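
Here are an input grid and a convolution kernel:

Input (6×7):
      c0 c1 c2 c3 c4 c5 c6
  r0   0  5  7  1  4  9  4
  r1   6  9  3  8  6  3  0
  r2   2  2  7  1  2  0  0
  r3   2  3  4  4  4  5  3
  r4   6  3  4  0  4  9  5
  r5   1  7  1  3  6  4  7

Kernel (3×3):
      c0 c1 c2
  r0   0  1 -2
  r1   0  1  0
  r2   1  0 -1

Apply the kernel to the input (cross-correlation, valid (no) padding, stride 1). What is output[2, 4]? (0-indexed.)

4

The receptive field on the input at this output position is [2 0 0 / 4 5 3 / 4 9 5]. Elementwise product with the kernel and sum: 0·1 + 0·-2 + 5·1 + 4·1 + 5·-1.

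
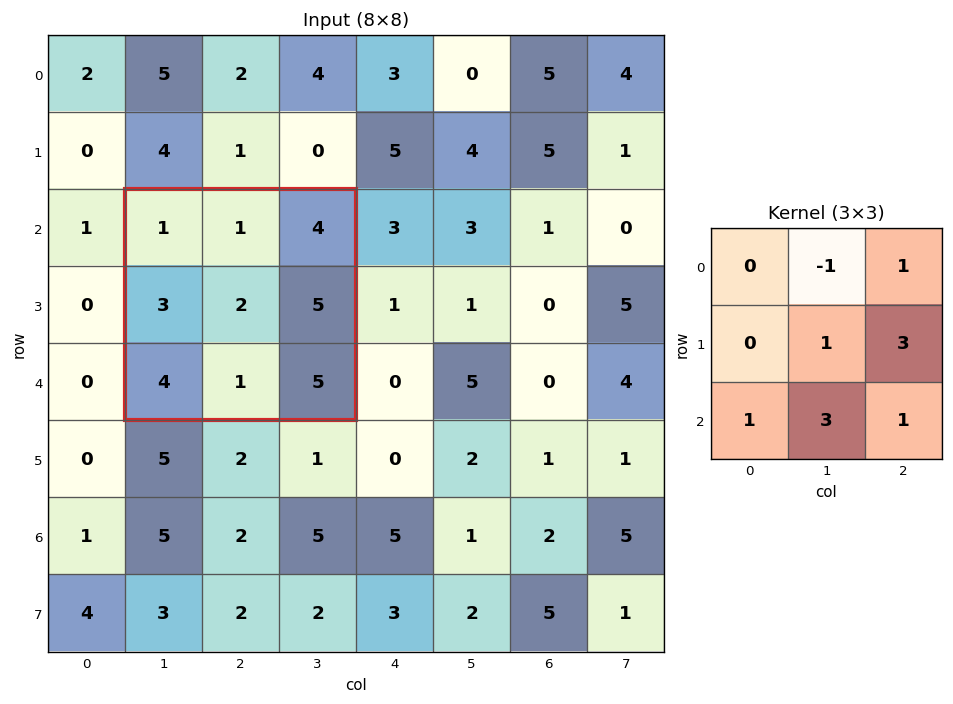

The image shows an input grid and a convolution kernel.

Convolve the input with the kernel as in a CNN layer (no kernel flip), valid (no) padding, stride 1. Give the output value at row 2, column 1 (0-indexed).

32

The receptive field on the input at this output position is [1 1 4 / 3 2 5 / 4 1 5]. Elementwise product with the kernel and sum: 1·-1 + 4·1 + 2·1 + 5·3 + 4·1 + 1·3 + 5·1.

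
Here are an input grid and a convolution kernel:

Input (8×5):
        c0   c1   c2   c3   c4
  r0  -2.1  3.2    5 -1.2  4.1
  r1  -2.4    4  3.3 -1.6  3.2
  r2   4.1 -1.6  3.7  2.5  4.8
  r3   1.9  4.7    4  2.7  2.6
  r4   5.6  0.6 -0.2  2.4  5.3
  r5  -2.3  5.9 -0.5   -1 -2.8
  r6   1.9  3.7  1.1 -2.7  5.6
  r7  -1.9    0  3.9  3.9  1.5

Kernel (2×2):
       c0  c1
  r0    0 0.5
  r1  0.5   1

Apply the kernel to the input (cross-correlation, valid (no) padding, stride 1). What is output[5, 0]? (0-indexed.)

The receptive field on the input at this output position is [-2.3 5.9 / 1.9 3.7]. Elementwise product with the kernel and sum: 5.9·0.5 + 1.9·0.5 + 3.7·1.

7.6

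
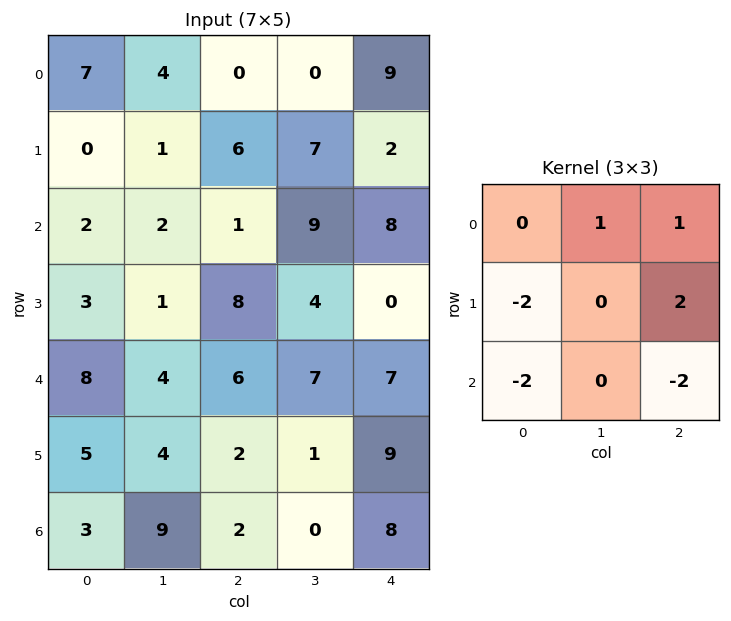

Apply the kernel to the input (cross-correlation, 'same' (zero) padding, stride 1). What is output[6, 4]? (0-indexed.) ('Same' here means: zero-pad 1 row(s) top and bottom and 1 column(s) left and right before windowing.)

9

The receptive field on the zero-padded input at this output position is [1 9 0 / 0 8 0 / 0 0 0]. Elementwise product with the kernel and sum: 9·1 + 0·1 + 0·-2 + 0·2 + 0·-2 + 0·-2.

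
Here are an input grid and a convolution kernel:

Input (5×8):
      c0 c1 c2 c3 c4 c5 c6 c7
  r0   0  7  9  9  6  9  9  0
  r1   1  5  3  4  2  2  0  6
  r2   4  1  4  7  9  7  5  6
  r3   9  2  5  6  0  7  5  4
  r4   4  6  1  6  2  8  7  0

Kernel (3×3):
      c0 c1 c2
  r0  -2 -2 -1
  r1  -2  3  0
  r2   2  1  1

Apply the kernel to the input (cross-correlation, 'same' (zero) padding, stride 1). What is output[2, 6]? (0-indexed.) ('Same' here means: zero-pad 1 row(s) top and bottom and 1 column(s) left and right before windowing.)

The receptive field on the zero-padded input at this output position is [2 0 6 / 7 5 6 / 7 5 4]. Elementwise product with the kernel and sum: 2·-2 + 0·-2 + 6·-1 + 7·-2 + 5·3 + 7·2 + 5·1 + 4·1.

14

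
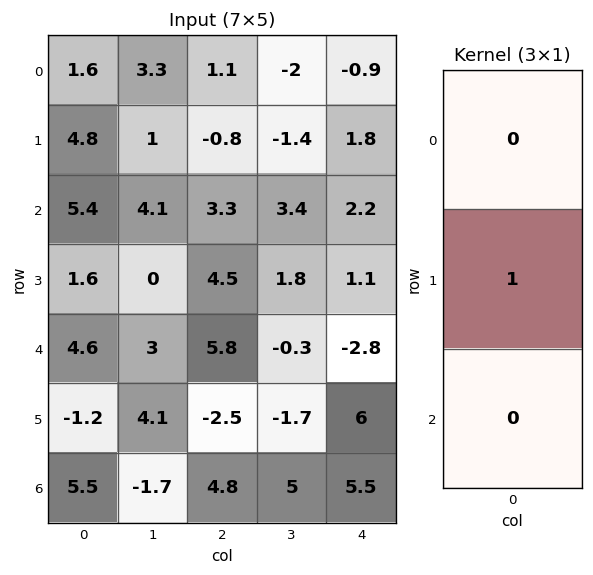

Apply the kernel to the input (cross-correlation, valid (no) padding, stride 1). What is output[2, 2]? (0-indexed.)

4.5

The receptive field on the input at this output position is [3.3 / 4.5 / 5.8]. Elementwise product with the kernel and sum: 4.5·1.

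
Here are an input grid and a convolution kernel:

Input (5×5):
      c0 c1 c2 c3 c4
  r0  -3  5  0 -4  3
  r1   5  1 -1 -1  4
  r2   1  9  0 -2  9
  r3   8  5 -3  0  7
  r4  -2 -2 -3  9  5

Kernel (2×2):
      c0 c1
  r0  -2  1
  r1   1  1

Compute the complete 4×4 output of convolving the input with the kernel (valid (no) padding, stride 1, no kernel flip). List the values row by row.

17 -10 -6 14
1 6 -1 13
20 -16 -5 20
-15 -18 12 21

Output[0,0]: The receptive field on the input at this output position is [-3 5 / 5 1]. Elementwise product with the kernel and sum: -3·-2 + 5·1 + 5·1 + 1·1.
Output[0,1]: The receptive field on the input at this output position is [5 0 / 1 -1]. Elementwise product with the kernel and sum: 5·-2 + 0·1 + 1·1 + -1·1.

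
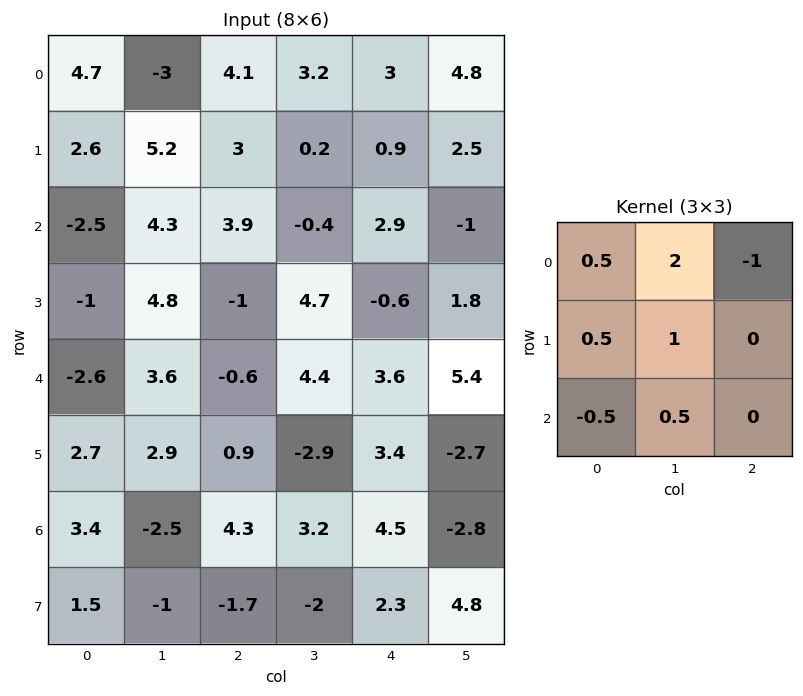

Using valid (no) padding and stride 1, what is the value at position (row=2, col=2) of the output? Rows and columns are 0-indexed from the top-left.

The receptive field on the input at this output position is [3.9 -0.4 2.9 / -1 4.7 -0.6 / -0.6 4.4 3.6]. Elementwise product with the kernel and sum: 3.9·0.5 + -0.4·2 + 2.9·-1 + -1·0.5 + 4.7·1 + -0.6·-0.5 + 4.4·0.5.

4.95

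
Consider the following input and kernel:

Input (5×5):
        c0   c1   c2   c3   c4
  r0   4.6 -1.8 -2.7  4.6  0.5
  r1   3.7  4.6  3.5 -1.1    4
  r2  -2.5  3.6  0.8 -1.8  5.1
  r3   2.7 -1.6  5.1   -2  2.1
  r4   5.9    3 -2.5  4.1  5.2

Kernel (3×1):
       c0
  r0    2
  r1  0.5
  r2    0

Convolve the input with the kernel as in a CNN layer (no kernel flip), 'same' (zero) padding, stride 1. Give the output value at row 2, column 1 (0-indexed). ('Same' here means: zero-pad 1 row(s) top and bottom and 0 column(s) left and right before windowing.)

11

The receptive field on the zero-padded input at this output position is [4.6 / 3.6 / -1.6]. Elementwise product with the kernel and sum: 4.6·2 + 3.6·0.5.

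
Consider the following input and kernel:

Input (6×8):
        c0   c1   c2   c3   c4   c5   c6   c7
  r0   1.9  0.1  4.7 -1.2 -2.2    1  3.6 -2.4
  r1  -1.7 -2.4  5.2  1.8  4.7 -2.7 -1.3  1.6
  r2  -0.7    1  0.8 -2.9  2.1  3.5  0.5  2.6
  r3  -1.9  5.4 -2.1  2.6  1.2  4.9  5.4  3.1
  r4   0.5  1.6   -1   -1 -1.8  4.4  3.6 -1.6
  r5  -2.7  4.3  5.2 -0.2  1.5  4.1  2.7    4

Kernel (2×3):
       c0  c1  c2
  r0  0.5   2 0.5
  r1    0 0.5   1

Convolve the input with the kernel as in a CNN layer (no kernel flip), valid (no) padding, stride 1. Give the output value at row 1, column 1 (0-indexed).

7.6

The receptive field on the input at this output position is [-2.4 5.2 1.8 / 1 0.8 -2.9]. Elementwise product with the kernel and sum: -2.4·0.5 + 5.2·2 + 1.8·0.5 + 0.8·0.5 + -2.9·1.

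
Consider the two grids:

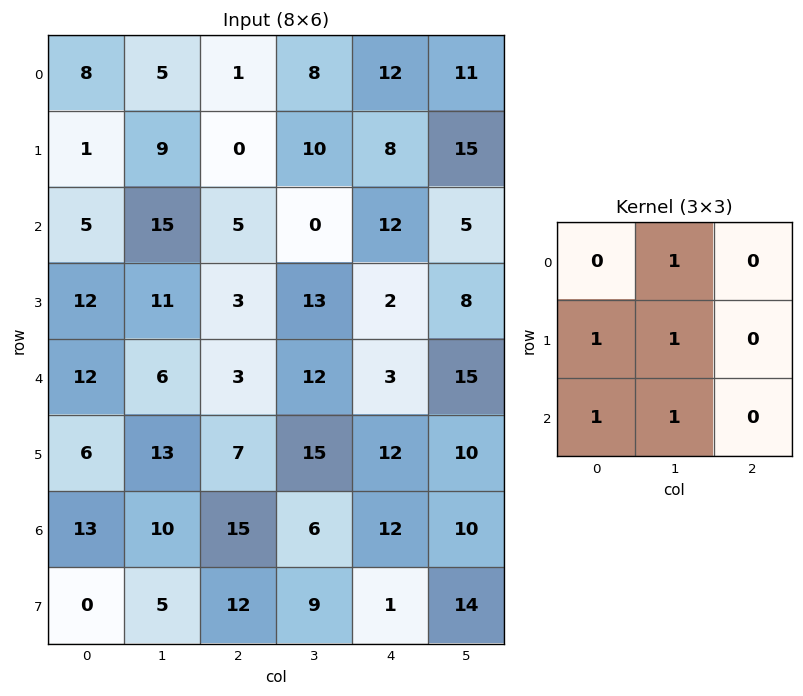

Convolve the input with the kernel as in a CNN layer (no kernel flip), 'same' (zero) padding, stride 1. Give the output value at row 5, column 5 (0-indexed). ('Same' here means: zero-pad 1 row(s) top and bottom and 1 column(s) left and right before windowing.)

59

The receptive field on the zero-padded input at this output position is [3 15 0 / 12 10 0 / 12 10 0]. Elementwise product with the kernel and sum: 15·1 + 12·1 + 10·1 + 12·1 + 10·1.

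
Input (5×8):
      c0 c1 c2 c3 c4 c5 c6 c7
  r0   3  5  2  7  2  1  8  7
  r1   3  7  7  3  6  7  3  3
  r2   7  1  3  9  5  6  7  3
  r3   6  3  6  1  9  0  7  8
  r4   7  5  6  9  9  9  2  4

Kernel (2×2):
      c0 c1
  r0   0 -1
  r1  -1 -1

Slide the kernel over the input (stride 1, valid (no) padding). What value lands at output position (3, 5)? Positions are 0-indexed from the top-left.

The receptive field on the input at this output position is [0 7 / 9 2]. Elementwise product with the kernel and sum: 7·-1 + 9·-1 + 2·-1.

-18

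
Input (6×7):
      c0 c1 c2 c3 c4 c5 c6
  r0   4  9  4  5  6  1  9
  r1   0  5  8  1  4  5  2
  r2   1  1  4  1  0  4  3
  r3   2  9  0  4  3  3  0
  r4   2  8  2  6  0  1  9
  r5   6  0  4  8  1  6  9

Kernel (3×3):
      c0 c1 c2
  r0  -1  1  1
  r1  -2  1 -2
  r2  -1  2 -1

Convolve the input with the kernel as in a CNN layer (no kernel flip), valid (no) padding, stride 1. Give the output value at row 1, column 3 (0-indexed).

The receptive field on the input at this output position is [1 4 5 / 1 0 4 / 4 3 3]. Elementwise product with the kernel and sum: 1·-1 + 4·1 + 5·1 + 1·-2 + 0·1 + 4·-2 + 4·-1 + 3·2 + 3·-1.

-3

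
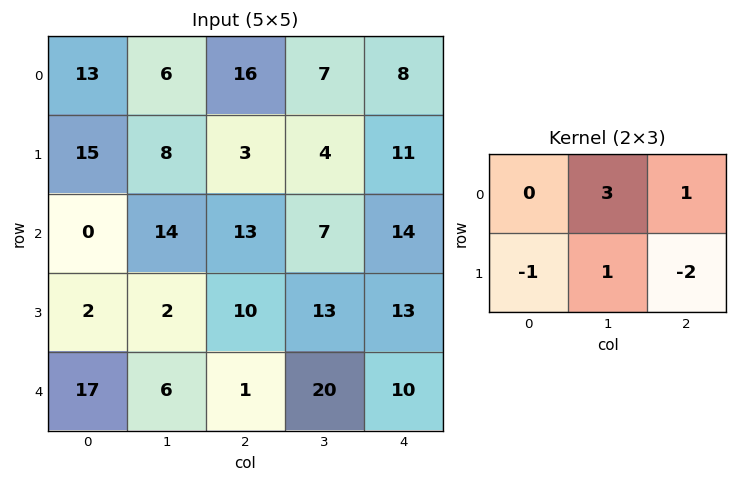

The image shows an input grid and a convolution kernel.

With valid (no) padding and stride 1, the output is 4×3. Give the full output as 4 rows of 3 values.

21 42 8
15 -2 -11
35 28 12
3 -2 51

Output[0,0]: The receptive field on the input at this output position is [13 6 16 / 15 8 3]. Elementwise product with the kernel and sum: 6·3 + 16·1 + 15·-1 + 8·1 + 3·-2.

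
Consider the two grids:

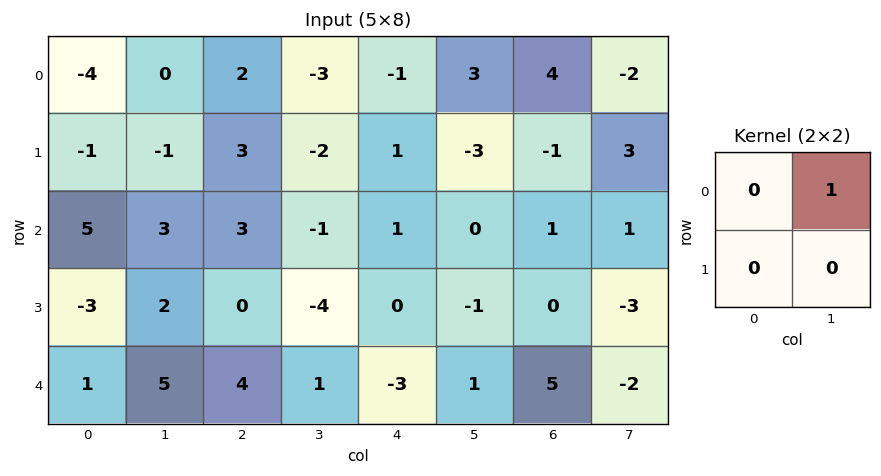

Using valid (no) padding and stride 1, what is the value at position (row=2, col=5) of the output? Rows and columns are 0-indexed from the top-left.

1

The receptive field on the input at this output position is [0 1 / -1 0]. Elementwise product with the kernel and sum: 1·1.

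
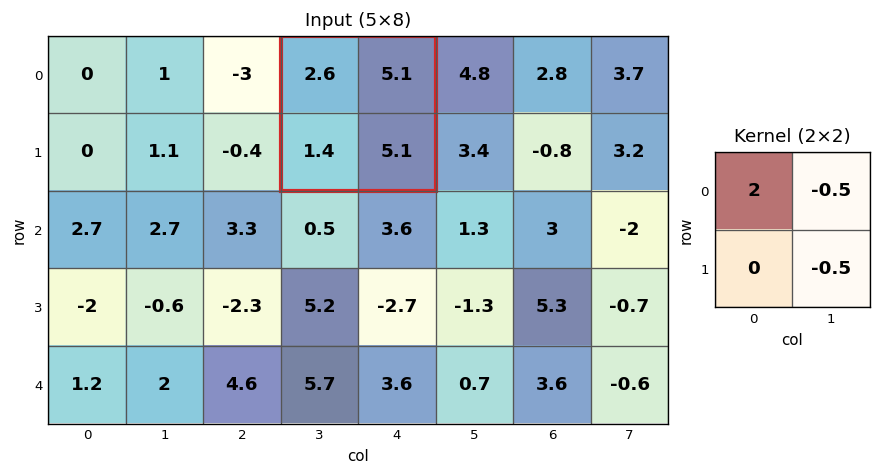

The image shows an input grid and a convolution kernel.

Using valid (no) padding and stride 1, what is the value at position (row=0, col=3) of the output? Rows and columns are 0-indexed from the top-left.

The receptive field on the input at this output position is [2.6 5.1 / 1.4 5.1]. Elementwise product with the kernel and sum: 2.6·2 + 5.1·-0.5 + 5.1·-0.5.

0.1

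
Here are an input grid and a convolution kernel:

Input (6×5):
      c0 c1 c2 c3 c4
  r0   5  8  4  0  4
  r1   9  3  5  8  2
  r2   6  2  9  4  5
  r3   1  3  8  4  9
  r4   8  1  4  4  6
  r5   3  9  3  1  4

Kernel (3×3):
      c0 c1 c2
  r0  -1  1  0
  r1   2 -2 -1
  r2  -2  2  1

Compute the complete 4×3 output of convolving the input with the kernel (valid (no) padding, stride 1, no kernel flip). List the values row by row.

Output[0,0]: The receptive field on the input at this output position is [5 8 4 / 9 3 5 / 6 2 9]. Elementwise product with the kernel and sum: 5·-1 + 8·1 + 9·2 + 3·-2 + 5·-1 + 6·-2 + 2·2 + 9·1.
Output[0,1]: The receptive field on the input at this output position is [8 4 0 / 3 5 8 / 2 9 4]. Elementwise product with the kernel and sum: 8·-1 + 4·1 + 3·2 + 5·-2 + 8·-1 + 2·-2 + 9·2 + 4·1.

11 2 -17
5 -2 9
-26 3 0
27 -16 -10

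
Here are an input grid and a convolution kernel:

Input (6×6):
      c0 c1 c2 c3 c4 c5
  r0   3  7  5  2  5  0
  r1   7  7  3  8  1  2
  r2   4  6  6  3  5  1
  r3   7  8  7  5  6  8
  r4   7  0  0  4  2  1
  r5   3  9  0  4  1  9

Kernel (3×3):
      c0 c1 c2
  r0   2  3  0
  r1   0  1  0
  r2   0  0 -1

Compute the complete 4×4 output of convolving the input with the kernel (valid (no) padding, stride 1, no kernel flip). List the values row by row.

Output[0,0]: The receptive field on the input at this output position is [3 7 5 / 7 7 3 / 4 6 6]. Elementwise product with the kernel and sum: 3·2 + 7·3 + 7·1 + 6·-1.
Output[0,1]: The receptive field on the input at this output position is [7 5 2 / 7 3 8 / 6 6 3]. Elementwise product with the kernel and sum: 7·2 + 5·3 + 3·1 + 3·-1.

28 29 19 19
34 24 27 16
34 33 24 26
38 33 32 21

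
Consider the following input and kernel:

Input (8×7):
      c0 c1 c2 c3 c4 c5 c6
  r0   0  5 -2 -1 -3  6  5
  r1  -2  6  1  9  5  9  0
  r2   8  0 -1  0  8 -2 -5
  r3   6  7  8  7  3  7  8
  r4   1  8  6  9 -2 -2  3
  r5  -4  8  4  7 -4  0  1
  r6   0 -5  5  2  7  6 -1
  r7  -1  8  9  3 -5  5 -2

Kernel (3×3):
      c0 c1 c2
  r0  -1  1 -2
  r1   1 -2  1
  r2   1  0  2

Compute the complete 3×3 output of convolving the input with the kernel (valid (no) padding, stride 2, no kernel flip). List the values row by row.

2 10 -16
7 -16 1
-11 12 -4

Output[0,0]: The receptive field on the input at this output position is [0 5 -2 / -2 6 1 / 8 0 -1]. Elementwise product with the kernel and sum: 0·-1 + 5·1 + -2·-2 + -2·1 + 6·-2 + 1·1 + 8·1 + -1·2.
Output[0,1]: The receptive field on the input at this output position is [-2 -1 -3 / 1 9 5 / -1 0 8]. Elementwise product with the kernel and sum: -2·-1 + -1·1 + -3·-2 + 1·1 + 9·-2 + 5·1 + -1·1 + 8·2.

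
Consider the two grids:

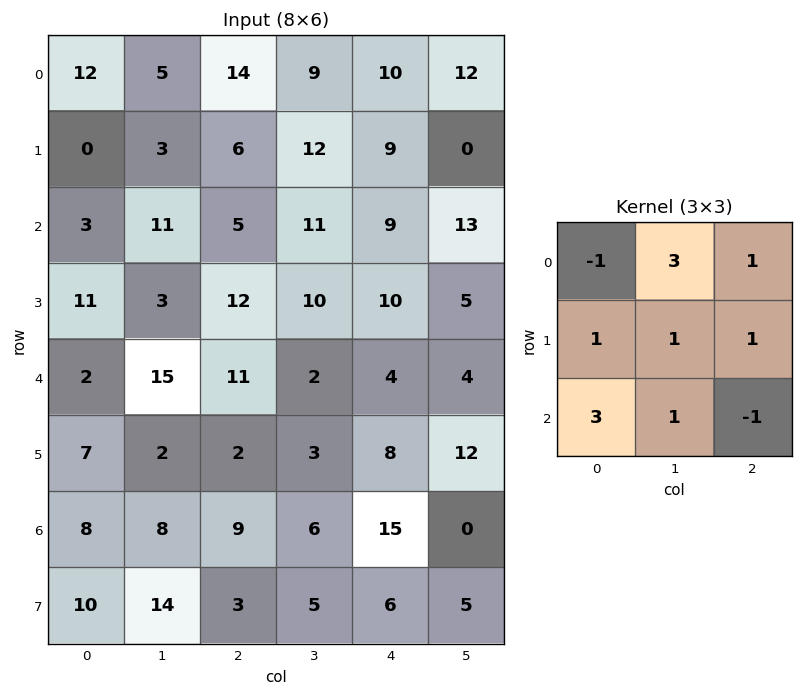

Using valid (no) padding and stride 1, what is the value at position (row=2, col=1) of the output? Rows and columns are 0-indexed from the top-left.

The receptive field on the input at this output position is [11 5 11 / 3 12 10 / 15 11 2]. Elementwise product with the kernel and sum: 11·-1 + 5·3 + 11·1 + 3·1 + 12·1 + 10·1 + 15·3 + 11·1 + 2·-1.

94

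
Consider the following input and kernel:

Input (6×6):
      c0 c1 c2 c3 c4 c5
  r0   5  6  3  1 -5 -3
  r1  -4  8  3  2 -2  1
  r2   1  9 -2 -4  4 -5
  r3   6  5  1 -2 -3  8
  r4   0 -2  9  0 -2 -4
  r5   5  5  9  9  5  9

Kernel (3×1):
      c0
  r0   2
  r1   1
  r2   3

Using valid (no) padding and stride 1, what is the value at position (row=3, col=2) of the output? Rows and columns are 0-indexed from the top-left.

38

The receptive field on the input at this output position is [1 / 9 / 9]. Elementwise product with the kernel and sum: 1·2 + 9·1 + 9·3.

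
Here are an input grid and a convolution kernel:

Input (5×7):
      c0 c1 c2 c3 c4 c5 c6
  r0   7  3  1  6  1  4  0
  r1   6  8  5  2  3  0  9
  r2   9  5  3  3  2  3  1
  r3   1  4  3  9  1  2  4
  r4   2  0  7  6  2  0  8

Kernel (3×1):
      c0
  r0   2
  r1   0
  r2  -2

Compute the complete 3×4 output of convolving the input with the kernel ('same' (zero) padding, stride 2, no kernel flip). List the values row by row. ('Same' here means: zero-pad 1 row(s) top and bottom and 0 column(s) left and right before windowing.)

-12 -10 -6 -18
10 4 4 10
2 6 2 8

Output[0,0]: The receptive field on the zero-padded input at this output position is [0 / 7 / 6]. Elementwise product with the kernel and sum: 0·2 + 6·-2.
Output[0,1]: The receptive field on the zero-padded input at this output position is [0 / 1 / 5]. Elementwise product with the kernel and sum: 0·2 + 5·-2.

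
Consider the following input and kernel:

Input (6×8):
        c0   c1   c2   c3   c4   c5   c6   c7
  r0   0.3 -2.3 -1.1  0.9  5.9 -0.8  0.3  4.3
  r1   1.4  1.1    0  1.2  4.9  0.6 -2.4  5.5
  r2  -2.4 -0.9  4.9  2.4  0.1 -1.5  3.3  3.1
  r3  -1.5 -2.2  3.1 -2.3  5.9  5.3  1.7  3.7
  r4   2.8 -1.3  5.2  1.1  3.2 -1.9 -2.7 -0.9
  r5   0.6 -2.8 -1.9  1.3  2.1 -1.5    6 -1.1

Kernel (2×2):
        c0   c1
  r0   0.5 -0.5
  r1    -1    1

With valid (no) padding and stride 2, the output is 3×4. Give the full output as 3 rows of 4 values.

Output[0,0]: The receptive field on the input at this output position is [0.3 -2.3 / 1.4 1.1]. Elementwise product with the kernel and sum: 0.3·0.5 + -2.3·-0.5 + 1.4·-1 + 1.1·1.
Output[0,1]: The receptive field on the input at this output position is [-1.1 0.9 / 0 1.2]. Elementwise product with the kernel and sum: -1.1·0.5 + 0.9·-0.5 + 0·-1 + 1.2·1.

1 0.2 -0.95 5.9
-1.45 -4.15 0.2 2.1
-1.35 5.25 -1.05 -8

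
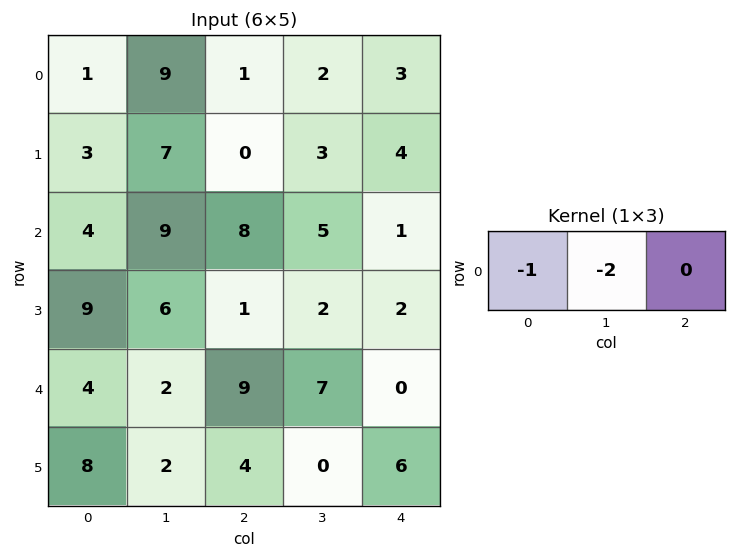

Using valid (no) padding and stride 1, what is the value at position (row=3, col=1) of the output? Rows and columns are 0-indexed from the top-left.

The receptive field on the input at this output position is [6 1 2]. Elementwise product with the kernel and sum: 6·-1 + 1·-2.

-8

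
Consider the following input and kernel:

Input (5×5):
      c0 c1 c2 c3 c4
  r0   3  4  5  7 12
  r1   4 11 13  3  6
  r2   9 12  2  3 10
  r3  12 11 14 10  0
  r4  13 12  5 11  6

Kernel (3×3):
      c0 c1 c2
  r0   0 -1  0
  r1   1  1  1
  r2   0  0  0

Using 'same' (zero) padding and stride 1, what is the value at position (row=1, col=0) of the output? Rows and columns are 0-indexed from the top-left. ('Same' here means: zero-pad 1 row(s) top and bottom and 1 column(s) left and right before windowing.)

The receptive field on the zero-padded input at this output position is [0 3 4 / 0 4 11 / 0 9 12]. Elementwise product with the kernel and sum: 3·-1 + 0·1 + 4·1 + 11·1.

12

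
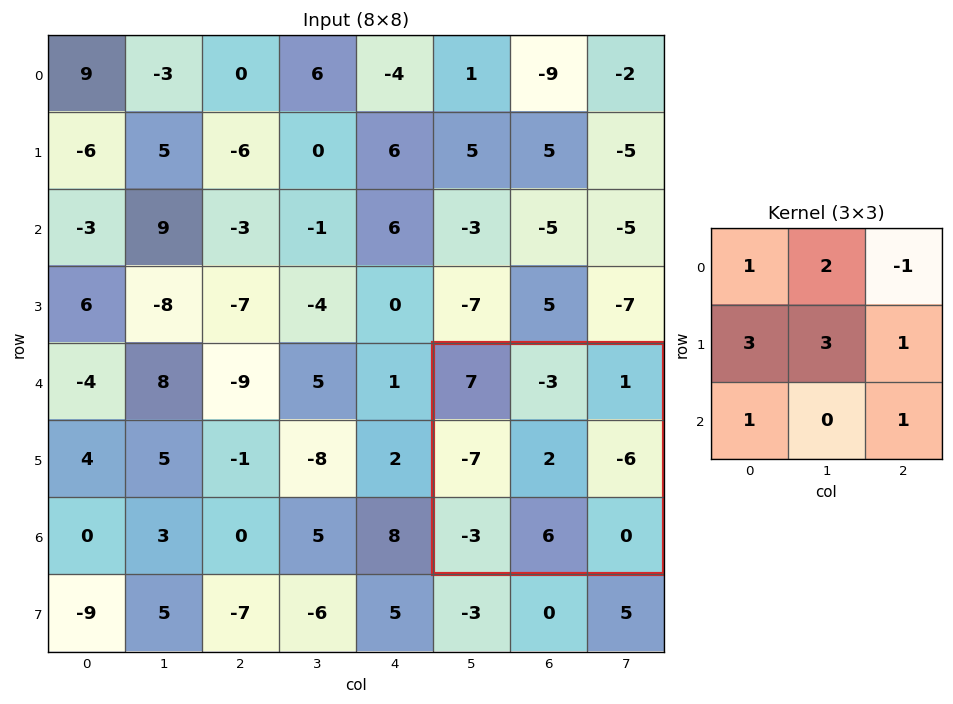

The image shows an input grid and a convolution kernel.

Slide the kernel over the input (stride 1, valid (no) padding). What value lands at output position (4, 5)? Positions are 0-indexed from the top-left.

The receptive field on the input at this output position is [7 -3 1 / -7 2 -6 / -3 6 0]. Elementwise product with the kernel and sum: 7·1 + -3·2 + 1·-1 + -7·3 + 2·3 + -6·1 + -3·1 + 0·1.

-24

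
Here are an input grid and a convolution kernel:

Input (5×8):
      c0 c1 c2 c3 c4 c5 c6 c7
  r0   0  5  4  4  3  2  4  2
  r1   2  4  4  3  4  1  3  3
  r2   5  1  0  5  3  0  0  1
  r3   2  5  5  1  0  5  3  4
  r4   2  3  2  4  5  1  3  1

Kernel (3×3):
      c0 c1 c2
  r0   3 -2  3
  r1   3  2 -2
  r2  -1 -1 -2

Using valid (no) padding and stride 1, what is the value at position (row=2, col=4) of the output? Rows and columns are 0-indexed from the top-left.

The receptive field on the input at this output position is [3 0 0 / 0 5 3 / 5 1 3]. Elementwise product with the kernel and sum: 3·3 + 0·-2 + 0·3 + 0·3 + 5·2 + 3·-2 + 5·-1 + 1·-1 + 3·-2.

1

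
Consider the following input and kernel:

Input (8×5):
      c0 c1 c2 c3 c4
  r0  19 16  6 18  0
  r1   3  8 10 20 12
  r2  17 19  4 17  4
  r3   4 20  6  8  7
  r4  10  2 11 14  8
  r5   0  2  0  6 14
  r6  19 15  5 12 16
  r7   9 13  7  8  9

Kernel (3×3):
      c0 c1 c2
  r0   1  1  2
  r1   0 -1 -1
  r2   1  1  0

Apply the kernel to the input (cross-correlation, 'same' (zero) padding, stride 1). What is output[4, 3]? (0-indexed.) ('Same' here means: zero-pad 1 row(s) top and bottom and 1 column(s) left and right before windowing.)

The receptive field on the zero-padded input at this output position is [6 8 7 / 11 14 8 / 0 6 14]. Elementwise product with the kernel and sum: 6·1 + 8·1 + 7·2 + 14·-1 + 8·-1 + 0·1 + 6·1.

12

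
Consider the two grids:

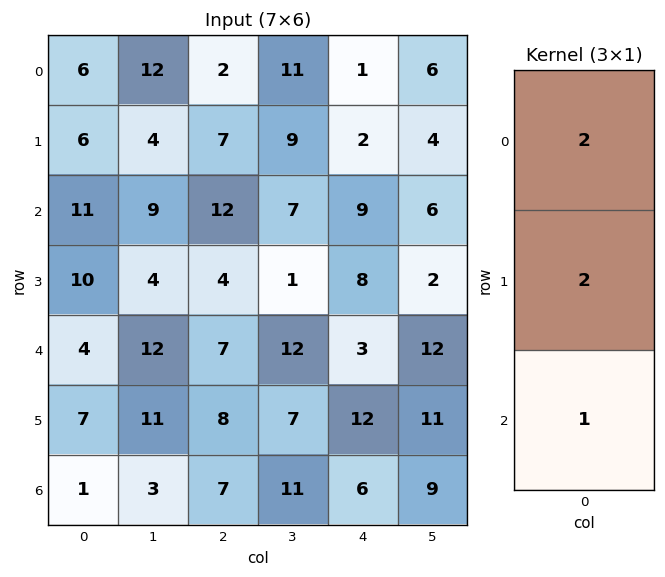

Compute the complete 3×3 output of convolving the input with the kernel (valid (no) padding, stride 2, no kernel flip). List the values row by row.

35 30 15
46 39 37
23 37 36

Output[0,0]: The receptive field on the input at this output position is [6 / 6 / 11]. Elementwise product with the kernel and sum: 6·2 + 6·2 + 11·1.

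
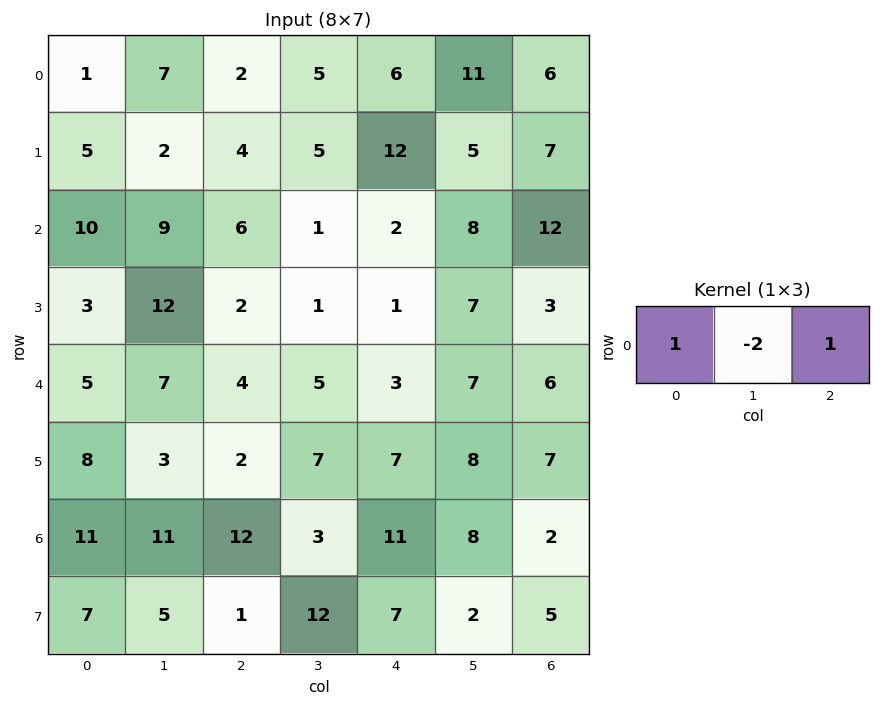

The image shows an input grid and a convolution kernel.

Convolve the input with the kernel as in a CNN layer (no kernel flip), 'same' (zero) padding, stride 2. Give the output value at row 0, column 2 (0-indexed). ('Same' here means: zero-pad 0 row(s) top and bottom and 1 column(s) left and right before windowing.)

The receptive field on the zero-padded input at this output position is [5 6 11]. Elementwise product with the kernel and sum: 5·1 + 6·-2 + 11·1.

4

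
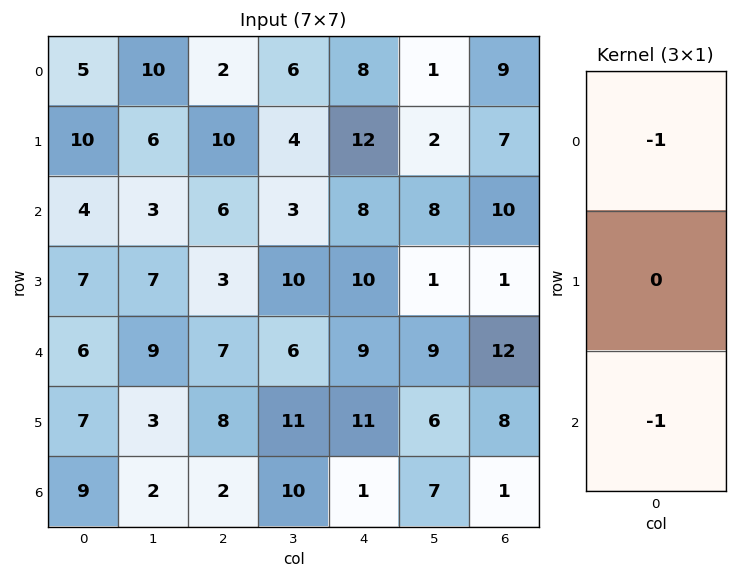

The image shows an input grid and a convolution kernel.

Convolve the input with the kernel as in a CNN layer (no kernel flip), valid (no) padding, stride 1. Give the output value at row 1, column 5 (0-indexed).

The receptive field on the input at this output position is [2 / 8 / 1]. Elementwise product with the kernel and sum: 2·-1 + 1·-1.

-3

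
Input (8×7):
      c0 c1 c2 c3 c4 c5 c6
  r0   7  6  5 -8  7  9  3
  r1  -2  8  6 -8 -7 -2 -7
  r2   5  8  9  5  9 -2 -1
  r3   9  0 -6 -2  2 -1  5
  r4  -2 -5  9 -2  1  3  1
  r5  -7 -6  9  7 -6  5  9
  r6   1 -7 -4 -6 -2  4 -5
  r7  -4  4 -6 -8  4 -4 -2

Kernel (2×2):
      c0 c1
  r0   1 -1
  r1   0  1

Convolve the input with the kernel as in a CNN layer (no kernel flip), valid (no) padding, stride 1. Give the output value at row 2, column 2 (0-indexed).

The receptive field on the input at this output position is [9 5 / -6 -2]. Elementwise product with the kernel and sum: 9·1 + 5·-1 + -2·1.

2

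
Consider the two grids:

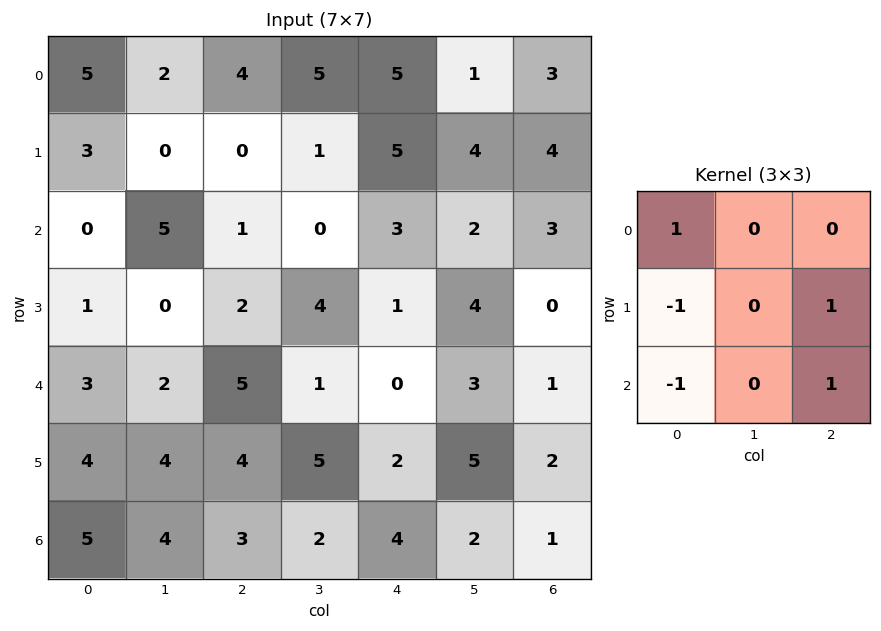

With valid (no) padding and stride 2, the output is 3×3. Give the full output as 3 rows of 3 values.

Output[0,0]: The receptive field on the input at this output position is [5 2 4 / 3 0 0 / 0 5 1]. Elementwise product with the kernel and sum: 5·1 + 3·-1 + 0·1 + 0·-1 + 1·1.
Output[0,1]: The receptive field on the input at this output position is [4 5 5 / 0 1 5 / 1 0 3]. Elementwise product with the kernel and sum: 4·1 + 0·-1 + 5·1 + 1·-1 + 3·1.

3 11 4
3 -5 3
1 4 -3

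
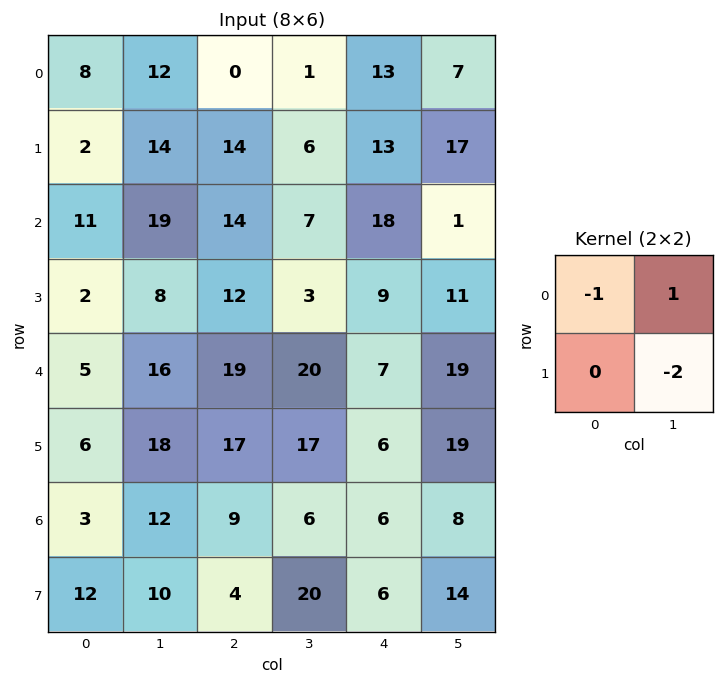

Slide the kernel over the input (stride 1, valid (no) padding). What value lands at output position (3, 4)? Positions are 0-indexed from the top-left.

The receptive field on the input at this output position is [9 11 / 7 19]. Elementwise product with the kernel and sum: 9·-1 + 11·1 + 19·-2.

-36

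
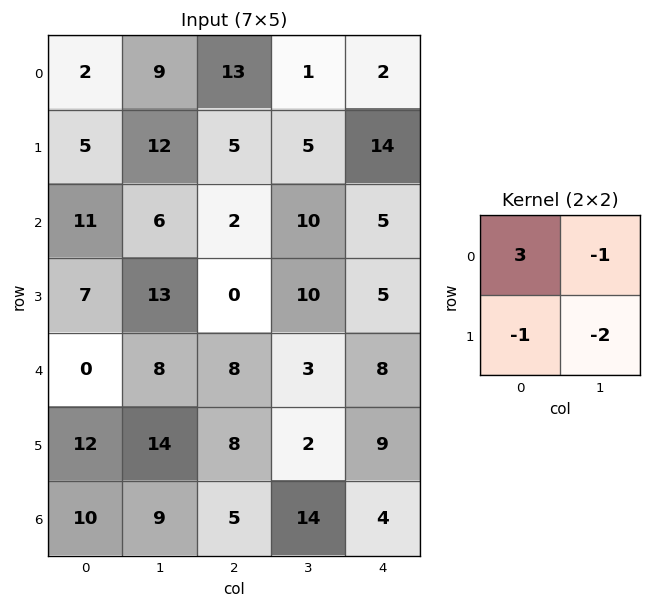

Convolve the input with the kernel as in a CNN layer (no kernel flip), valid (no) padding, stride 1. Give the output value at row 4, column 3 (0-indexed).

-19

The receptive field on the input at this output position is [3 8 / 2 9]. Elementwise product with the kernel and sum: 3·3 + 8·-1 + 2·-1 + 9·-2.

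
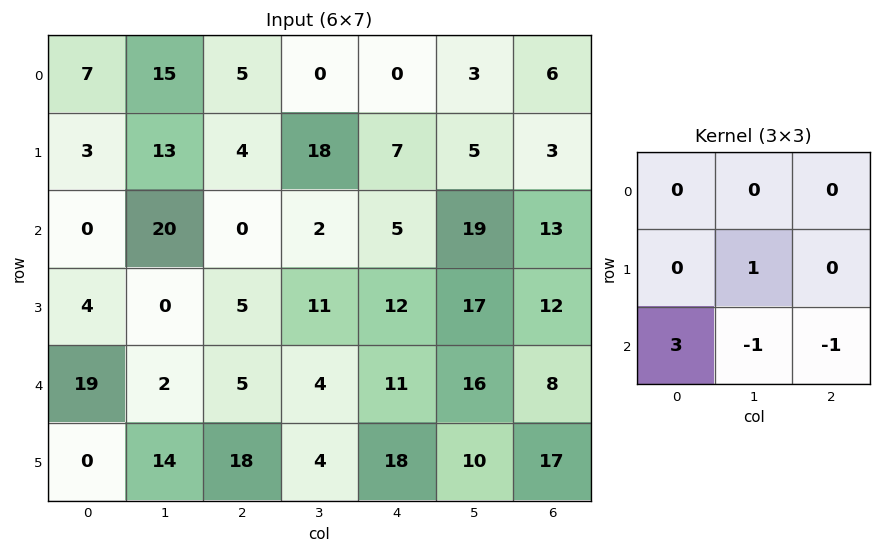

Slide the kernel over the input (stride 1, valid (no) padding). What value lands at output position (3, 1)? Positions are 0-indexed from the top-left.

The receptive field on the input at this output position is [0 5 11 / 2 5 4 / 14 18 4]. Elementwise product with the kernel and sum: 5·1 + 14·3 + 18·-1 + 4·-1.

25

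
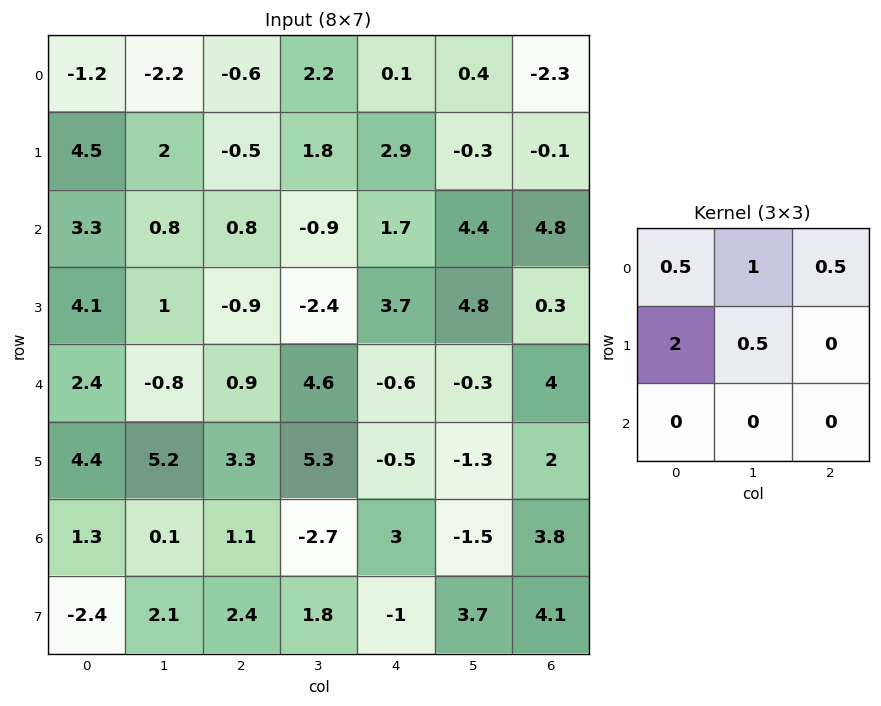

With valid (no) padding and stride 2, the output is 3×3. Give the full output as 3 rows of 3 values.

6.9 1.85 4.95
11.55 -2.65 17.45
12.25 14 -0.25

Output[0,0]: The receptive field on the input at this output position is [-1.2 -2.2 -0.6 / 4.5 2 -0.5 / 3.3 0.8 0.8]. Elementwise product with the kernel and sum: -1.2·0.5 + -2.2·1 + -0.6·0.5 + 4.5·2 + 2·0.5.
Output[0,1]: The receptive field on the input at this output position is [-0.6 2.2 0.1 / -0.5 1.8 2.9 / 0.8 -0.9 1.7]. Elementwise product with the kernel and sum: -0.6·0.5 + 2.2·1 + 0.1·0.5 + -0.5·2 + 1.8·0.5.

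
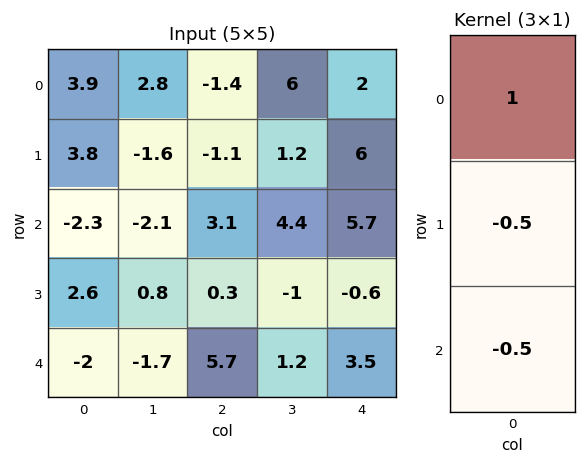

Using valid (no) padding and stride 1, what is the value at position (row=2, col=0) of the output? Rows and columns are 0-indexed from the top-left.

-2.6

The receptive field on the input at this output position is [-2.3 / 2.6 / -2]. Elementwise product with the kernel and sum: -2.3·1 + 2.6·-0.5 + -2·-0.5.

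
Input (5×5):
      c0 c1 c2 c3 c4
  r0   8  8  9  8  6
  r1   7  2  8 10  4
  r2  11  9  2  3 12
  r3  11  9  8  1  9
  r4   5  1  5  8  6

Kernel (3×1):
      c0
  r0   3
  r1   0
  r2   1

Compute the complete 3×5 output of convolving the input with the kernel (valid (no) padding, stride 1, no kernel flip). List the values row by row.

35 33 29 27 30
32 15 32 31 21
38 28 11 17 42

Output[0,0]: The receptive field on the input at this output position is [8 / 7 / 11]. Elementwise product with the kernel and sum: 8·3 + 11·1.
Output[0,1]: The receptive field on the input at this output position is [8 / 2 / 9]. Elementwise product with the kernel and sum: 8·3 + 9·1.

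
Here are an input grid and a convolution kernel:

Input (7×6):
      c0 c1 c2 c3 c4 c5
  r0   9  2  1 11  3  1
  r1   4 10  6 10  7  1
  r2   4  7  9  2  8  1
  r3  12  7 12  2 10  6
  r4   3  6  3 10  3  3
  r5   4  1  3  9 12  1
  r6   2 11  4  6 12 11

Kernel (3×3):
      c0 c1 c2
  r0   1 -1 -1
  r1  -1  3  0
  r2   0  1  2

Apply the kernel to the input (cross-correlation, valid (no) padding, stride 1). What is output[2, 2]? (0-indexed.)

9

The receptive field on the input at this output position is [9 2 8 / 12 2 10 / 3 10 3]. Elementwise product with the kernel and sum: 9·1 + 2·-1 + 8·-1 + 12·-1 + 2·3 + 10·1 + 3·2.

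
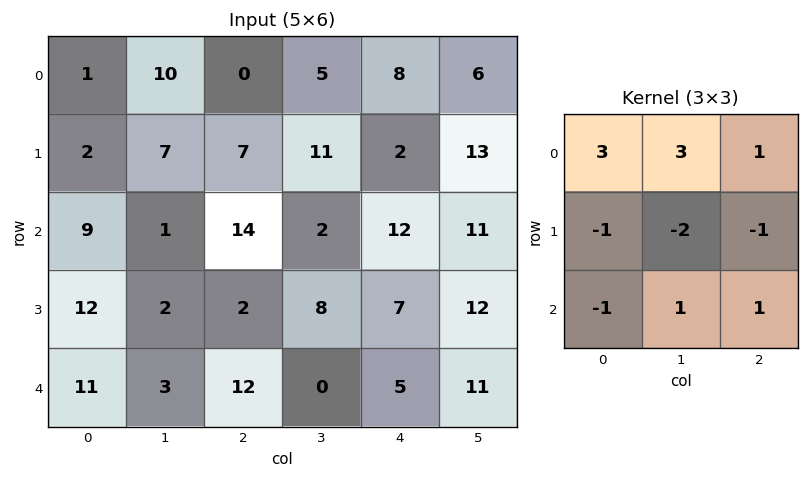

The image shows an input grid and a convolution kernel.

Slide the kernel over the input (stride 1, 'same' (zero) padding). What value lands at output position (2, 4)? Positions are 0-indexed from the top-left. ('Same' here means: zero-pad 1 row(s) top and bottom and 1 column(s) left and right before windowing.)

26

The receptive field on the zero-padded input at this output position is [11 2 13 / 2 12 11 / 8 7 12]. Elementwise product with the kernel and sum: 11·3 + 2·3 + 13·1 + 2·-1 + 12·-2 + 11·-1 + 8·-1 + 7·1 + 12·1.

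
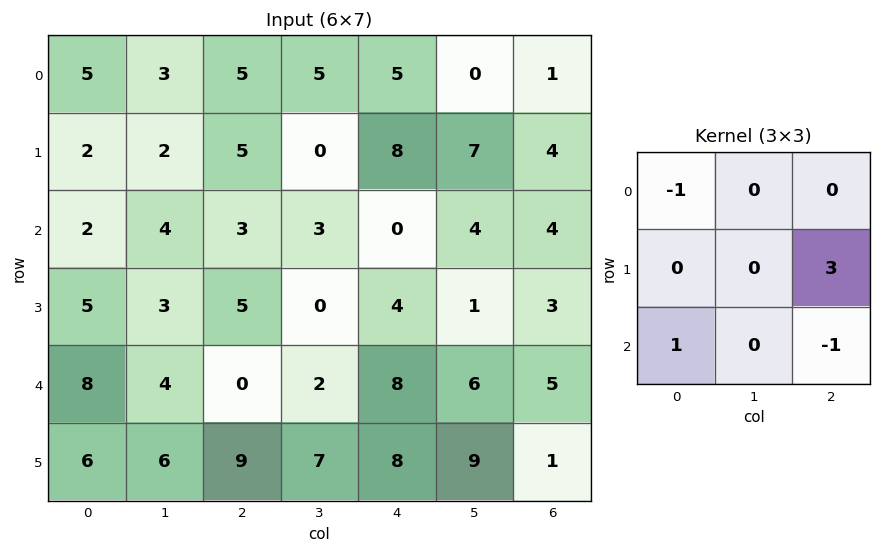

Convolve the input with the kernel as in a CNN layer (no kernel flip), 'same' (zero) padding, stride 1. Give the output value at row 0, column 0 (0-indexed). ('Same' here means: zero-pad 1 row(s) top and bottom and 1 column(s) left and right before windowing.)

The receptive field on the zero-padded input at this output position is [0 0 0 / 0 5 3 / 0 2 2]. Elementwise product with the kernel and sum: 0·-1 + 3·3 + 0·1 + 2·-1.

7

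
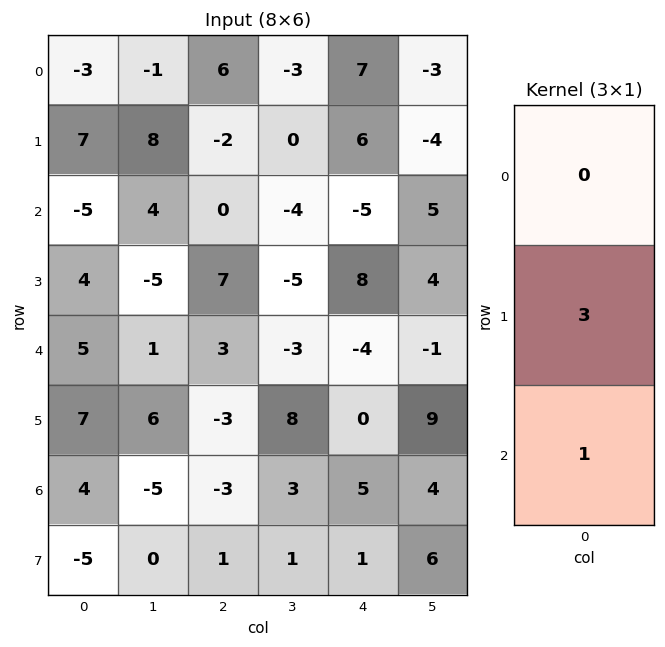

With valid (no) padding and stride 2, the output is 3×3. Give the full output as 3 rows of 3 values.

Output[0,0]: The receptive field on the input at this output position is [-3 / 7 / -5]. Elementwise product with the kernel and sum: 7·3 + -5·1.

16 -6 13
17 24 20
25 -12 5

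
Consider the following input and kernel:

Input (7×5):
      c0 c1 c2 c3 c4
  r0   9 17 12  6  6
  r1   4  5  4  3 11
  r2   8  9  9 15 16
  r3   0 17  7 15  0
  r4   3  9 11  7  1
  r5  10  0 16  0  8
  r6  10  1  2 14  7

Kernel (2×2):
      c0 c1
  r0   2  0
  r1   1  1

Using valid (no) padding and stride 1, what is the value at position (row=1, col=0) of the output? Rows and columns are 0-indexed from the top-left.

The receptive field on the input at this output position is [4 5 / 8 9]. Elementwise product with the kernel and sum: 4·2 + 8·1 + 9·1.

25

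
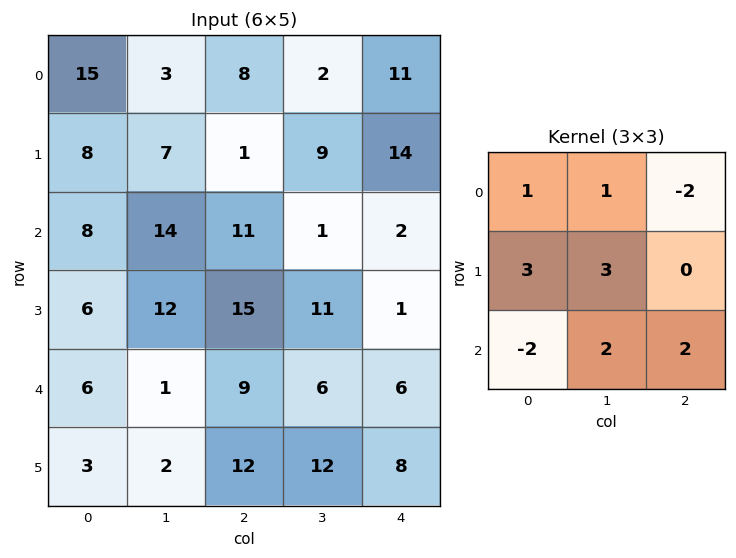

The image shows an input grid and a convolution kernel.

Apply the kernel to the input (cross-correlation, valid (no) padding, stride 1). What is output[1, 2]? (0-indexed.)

12

The receptive field on the input at this output position is [1 9 14 / 11 1 2 / 15 11 1]. Elementwise product with the kernel and sum: 1·1 + 9·1 + 14·-2 + 11·3 + 1·3 + 15·-2 + 11·2 + 1·2.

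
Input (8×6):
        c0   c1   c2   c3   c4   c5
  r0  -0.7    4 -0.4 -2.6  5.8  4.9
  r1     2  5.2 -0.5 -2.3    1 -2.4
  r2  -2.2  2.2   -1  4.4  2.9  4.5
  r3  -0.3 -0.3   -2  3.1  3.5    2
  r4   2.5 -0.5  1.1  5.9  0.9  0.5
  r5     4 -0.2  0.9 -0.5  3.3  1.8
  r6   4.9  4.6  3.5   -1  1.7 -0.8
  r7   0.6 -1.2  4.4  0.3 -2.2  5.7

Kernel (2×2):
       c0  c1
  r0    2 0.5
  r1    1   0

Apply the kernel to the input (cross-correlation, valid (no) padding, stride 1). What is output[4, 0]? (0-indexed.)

8.75

The receptive field on the input at this output position is [2.5 -0.5 / 4 -0.2]. Elementwise product with the kernel and sum: 2.5·2 + -0.5·0.5 + 4·1.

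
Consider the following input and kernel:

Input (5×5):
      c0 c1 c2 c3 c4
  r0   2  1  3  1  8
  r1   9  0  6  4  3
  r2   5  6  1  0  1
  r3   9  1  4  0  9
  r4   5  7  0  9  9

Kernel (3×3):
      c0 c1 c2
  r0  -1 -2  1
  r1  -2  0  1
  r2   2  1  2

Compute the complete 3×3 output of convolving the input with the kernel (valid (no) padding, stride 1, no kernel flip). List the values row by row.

Output[0,0]: The receptive field on the input at this output position is [2 1 3 / 9 0 6 / 5 6 1]. Elementwise product with the kernel and sum: 2·-1 + 1·-2 + 3·1 + 9·-2 + 6·1 + 5·2 + 6·1 + 1·2.

5 11 -2
15 -14 14
-13 22 28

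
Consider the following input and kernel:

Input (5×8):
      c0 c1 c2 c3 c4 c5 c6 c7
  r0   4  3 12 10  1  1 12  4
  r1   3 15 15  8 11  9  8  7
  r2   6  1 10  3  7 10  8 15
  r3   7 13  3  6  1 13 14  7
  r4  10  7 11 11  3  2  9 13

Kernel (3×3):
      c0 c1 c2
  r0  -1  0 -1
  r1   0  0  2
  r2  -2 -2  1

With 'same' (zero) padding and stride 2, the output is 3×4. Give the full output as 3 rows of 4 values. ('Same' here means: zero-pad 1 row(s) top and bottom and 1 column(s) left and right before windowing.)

15 -32 -27 -19
-14 -43 2 -33
1 3 -15 6

Output[0,0]: The receptive field on the zero-padded input at this output position is [0 0 0 / 0 4 3 / 0 3 15]. Elementwise product with the kernel and sum: 0·-1 + 0·-1 + 3·2 + 0·-2 + 3·-2 + 15·1.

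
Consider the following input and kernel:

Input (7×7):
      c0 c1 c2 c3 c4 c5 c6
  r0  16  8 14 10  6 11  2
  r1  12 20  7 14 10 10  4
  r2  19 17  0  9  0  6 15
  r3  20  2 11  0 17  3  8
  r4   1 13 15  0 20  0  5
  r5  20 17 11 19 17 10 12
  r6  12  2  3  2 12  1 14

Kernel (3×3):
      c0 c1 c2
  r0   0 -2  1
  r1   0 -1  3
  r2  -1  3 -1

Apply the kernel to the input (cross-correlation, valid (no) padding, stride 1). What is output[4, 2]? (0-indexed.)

The receptive field on the input at this output position is [15 0 20 / 11 19 17 / 3 2 12]. Elementwise product with the kernel and sum: 0·-2 + 20·1 + 19·-1 + 17·3 + 3·-1 + 2·3 + 12·-1.

43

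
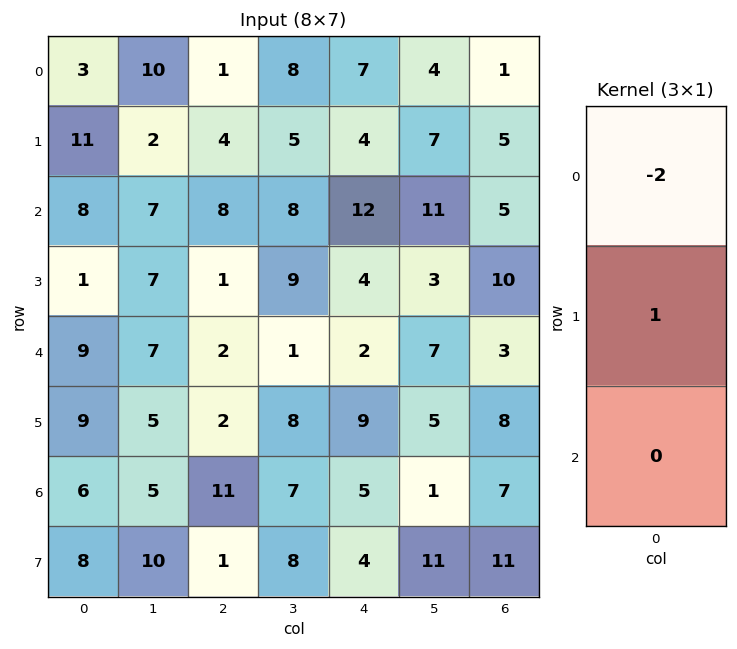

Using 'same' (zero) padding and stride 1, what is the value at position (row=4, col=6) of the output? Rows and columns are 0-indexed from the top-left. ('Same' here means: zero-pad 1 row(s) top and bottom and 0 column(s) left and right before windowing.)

-17

The receptive field on the zero-padded input at this output position is [10 / 3 / 8]. Elementwise product with the kernel and sum: 10·-2 + 3·1.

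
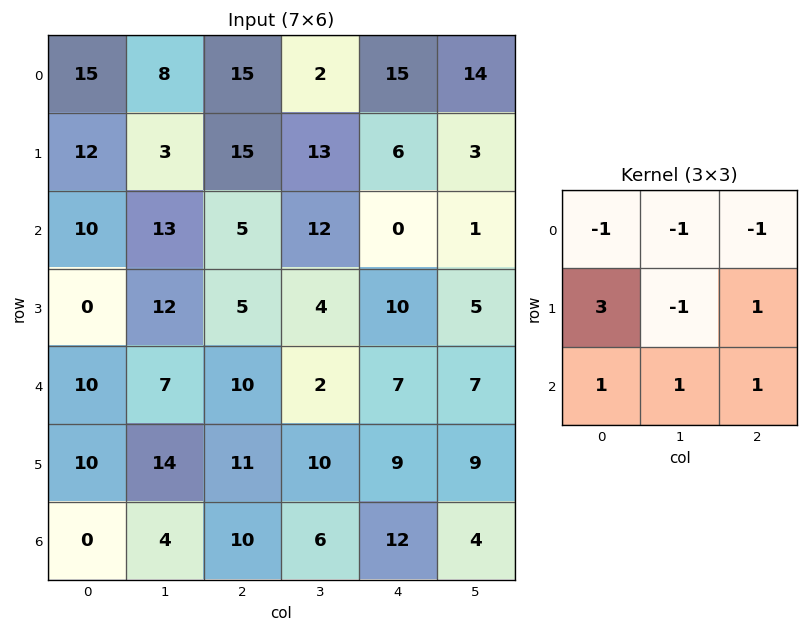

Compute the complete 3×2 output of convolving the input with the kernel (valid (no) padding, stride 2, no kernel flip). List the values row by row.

Output[0,0]: The receptive field on the input at this output position is [15 8 15 / 12 3 15 / 10 13 5]. Elementwise product with the kernel and sum: 15·-1 + 8·-1 + 15·-1 + 12·3 + 3·-1 + 15·1 + 10·1 + 13·1 + 5·1.

38 23
-8 23
14 41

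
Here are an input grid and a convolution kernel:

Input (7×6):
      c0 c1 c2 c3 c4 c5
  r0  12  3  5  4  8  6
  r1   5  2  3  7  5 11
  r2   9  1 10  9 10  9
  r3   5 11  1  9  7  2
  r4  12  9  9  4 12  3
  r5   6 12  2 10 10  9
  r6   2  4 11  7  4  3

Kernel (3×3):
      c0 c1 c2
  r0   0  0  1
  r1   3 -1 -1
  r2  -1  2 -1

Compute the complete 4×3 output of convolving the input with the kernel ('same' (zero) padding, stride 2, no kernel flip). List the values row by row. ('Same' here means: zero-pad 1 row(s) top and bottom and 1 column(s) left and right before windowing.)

Output[0,0]: The receptive field on the zero-padded input at this output position is [0 0 0 / 0 12 3 / 0 5 2]. Elementwise product with the kernel and sum: 0·1 + 0·3 + 12·-1 + 3·-1 + 0·-1 + 5·2 + 2·-1.
Output[0,1]: The receptive field on the zero-padded input at this output position is [0 0 0 / 3 5 4 / 2 3 7]. Elementwise product with the kernel and sum: 0·1 + 3·3 + 5·-1 + 4·-1 + 2·-1 + 3·2 + 7·-1.

-7 -3 -10
-9 -27 22
-10 5 0
6 4 23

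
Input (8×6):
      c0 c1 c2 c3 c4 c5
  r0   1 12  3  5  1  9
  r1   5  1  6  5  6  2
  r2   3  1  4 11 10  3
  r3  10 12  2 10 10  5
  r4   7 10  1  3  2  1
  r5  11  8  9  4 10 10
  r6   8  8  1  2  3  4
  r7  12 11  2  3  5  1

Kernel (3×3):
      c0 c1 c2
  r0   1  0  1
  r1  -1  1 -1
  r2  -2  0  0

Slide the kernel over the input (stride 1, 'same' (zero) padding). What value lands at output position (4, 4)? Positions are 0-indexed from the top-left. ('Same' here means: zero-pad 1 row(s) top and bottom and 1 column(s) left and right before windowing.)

5

The receptive field on the zero-padded input at this output position is [10 10 5 / 3 2 1 / 4 10 10]. Elementwise product with the kernel and sum: 10·1 + 5·1 + 3·-1 + 2·1 + 1·-1 + 4·-2.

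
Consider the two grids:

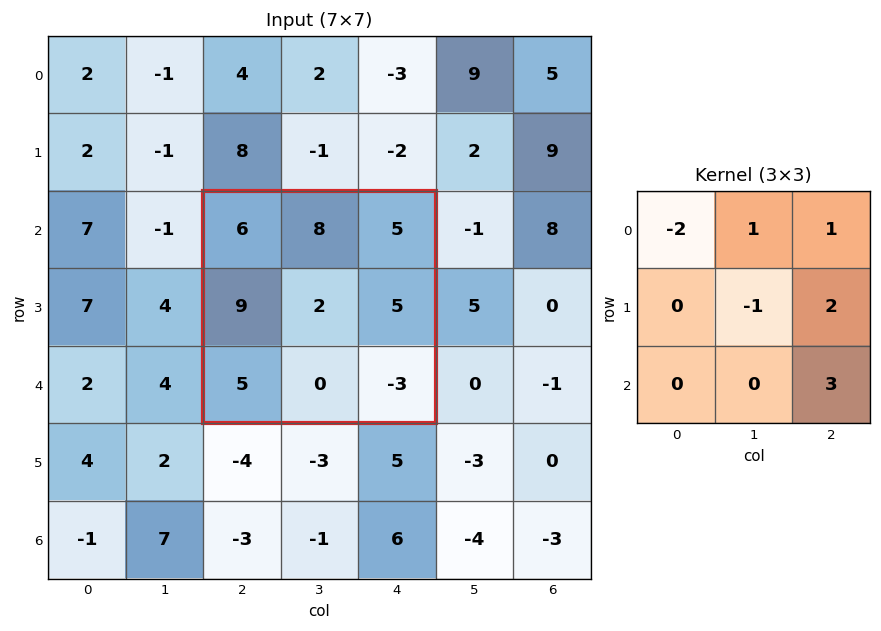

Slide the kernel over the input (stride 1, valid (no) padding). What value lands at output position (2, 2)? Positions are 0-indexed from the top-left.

0

The receptive field on the input at this output position is [6 8 5 / 9 2 5 / 5 0 -3]. Elementwise product with the kernel and sum: 6·-2 + 8·1 + 5·1 + 2·-1 + 5·2 + -3·3.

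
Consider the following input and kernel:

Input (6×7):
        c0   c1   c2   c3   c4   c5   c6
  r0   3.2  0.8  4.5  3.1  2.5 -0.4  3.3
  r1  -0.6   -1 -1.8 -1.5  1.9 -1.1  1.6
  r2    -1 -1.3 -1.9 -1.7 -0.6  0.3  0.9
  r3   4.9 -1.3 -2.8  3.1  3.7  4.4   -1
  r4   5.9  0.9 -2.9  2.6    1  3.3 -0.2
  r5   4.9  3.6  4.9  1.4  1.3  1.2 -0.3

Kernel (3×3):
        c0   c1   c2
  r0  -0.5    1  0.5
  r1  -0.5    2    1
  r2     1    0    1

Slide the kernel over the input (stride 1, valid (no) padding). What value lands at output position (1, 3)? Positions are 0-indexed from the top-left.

9.55

The receptive field on the input at this output position is [-1.5 1.9 -1.1 / -1.7 -0.6 0.3 / 3.1 3.7 4.4]. Elementwise product with the kernel and sum: -1.5·-0.5 + 1.9·1 + -1.1·0.5 + -1.7·-0.5 + -0.6·2 + 0.3·1 + 3.1·1 + 4.4·1.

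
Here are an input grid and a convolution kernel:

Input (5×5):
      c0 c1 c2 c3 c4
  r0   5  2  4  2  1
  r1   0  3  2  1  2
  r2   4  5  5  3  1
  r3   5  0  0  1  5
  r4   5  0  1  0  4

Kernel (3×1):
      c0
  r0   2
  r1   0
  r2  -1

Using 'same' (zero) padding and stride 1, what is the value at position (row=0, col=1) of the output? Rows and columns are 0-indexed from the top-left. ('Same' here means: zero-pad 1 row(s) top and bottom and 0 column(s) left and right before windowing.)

-3

The receptive field on the zero-padded input at this output position is [0 / 2 / 3]. Elementwise product with the kernel and sum: 0·2 + 3·-1.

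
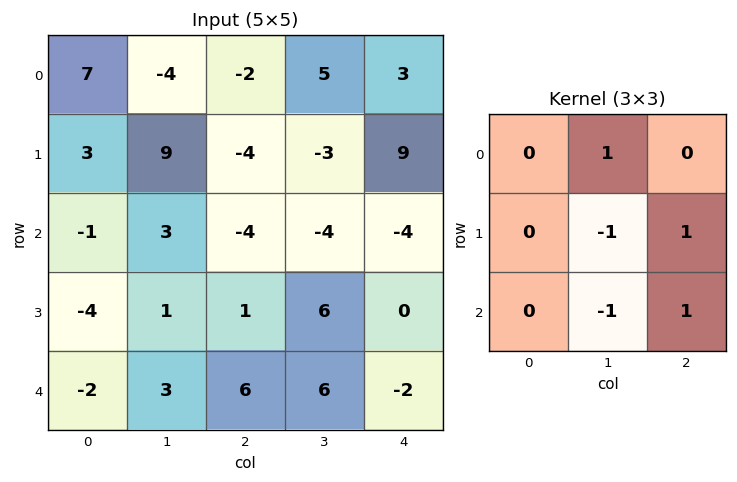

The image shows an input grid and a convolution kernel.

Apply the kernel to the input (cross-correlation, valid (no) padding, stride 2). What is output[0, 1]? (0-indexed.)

The receptive field on the input at this output position is [-2 5 3 / -4 -3 9 / -4 -4 -4]. Elementwise product with the kernel and sum: 5·1 + -3·-1 + 9·1 + -4·-1 + -4·1.

17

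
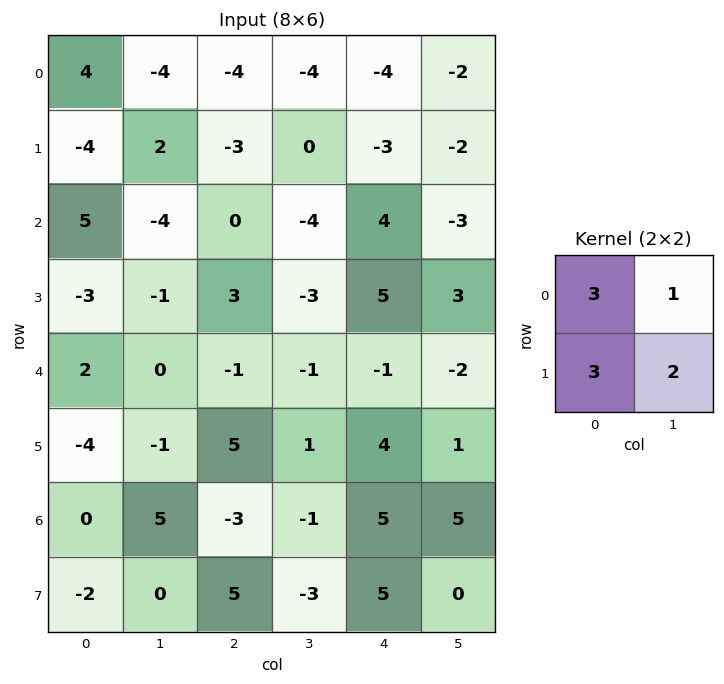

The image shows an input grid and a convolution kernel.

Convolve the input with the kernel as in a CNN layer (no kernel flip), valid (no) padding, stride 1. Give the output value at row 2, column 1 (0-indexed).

The receptive field on the input at this output position is [-4 0 / -1 3]. Elementwise product with the kernel and sum: -4·3 + 0·1 + -1·3 + 3·2.

-9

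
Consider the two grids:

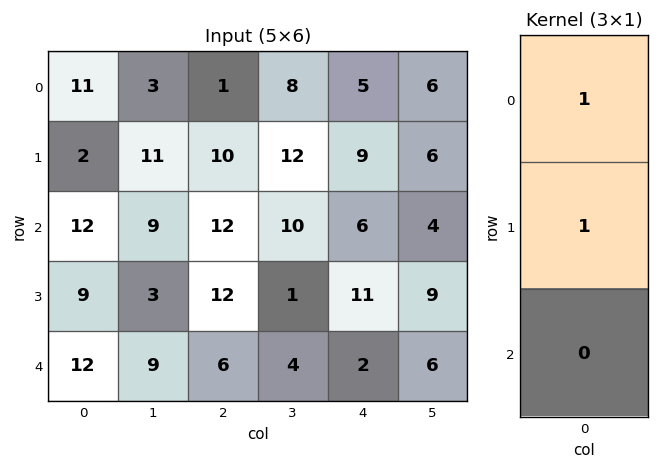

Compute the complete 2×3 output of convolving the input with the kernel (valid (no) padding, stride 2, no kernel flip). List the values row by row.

Output[0,0]: The receptive field on the input at this output position is [11 / 2 / 12]. Elementwise product with the kernel and sum: 11·1 + 2·1.

13 11 14
21 24 17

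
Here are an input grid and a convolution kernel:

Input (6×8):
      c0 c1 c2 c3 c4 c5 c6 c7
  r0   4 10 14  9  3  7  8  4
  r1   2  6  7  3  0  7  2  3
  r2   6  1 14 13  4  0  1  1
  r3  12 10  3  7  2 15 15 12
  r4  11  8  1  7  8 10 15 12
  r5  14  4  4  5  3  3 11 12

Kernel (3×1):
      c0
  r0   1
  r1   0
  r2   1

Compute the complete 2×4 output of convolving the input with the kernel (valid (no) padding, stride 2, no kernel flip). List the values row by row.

10 28 7 9
17 15 12 16

Output[0,0]: The receptive field on the input at this output position is [4 / 2 / 6]. Elementwise product with the kernel and sum: 4·1 + 6·1.
Output[0,1]: The receptive field on the input at this output position is [14 / 7 / 14]. Elementwise product with the kernel and sum: 14·1 + 14·1.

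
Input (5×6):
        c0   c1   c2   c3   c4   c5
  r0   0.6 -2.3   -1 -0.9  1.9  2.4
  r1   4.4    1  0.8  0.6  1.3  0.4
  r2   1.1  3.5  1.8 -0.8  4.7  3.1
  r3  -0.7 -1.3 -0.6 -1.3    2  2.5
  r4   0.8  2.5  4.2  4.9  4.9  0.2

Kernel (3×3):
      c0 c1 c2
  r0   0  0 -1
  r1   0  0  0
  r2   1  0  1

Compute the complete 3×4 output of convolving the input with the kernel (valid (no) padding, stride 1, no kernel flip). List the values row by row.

Output[0,0]: The receptive field on the input at this output position is [0.6 -2.3 -1 / 4.4 1 0.8 / 1.1 3.5 1.8]. Elementwise product with the kernel and sum: -1·-1 + 1.1·1 + 1.8·1.
Output[0,1]: The receptive field on the input at this output position is [-2.3 -1 -0.9 / 1 0.8 0.6 / 3.5 1.8 -0.8]. Elementwise product with the kernel and sum: -0.9·-1 + 3.5·1 + -0.8·1.

3.9 3.6 4.6 -0.1
-2.1 -3.2 0.1 0.8
3.2 8.2 4.4 2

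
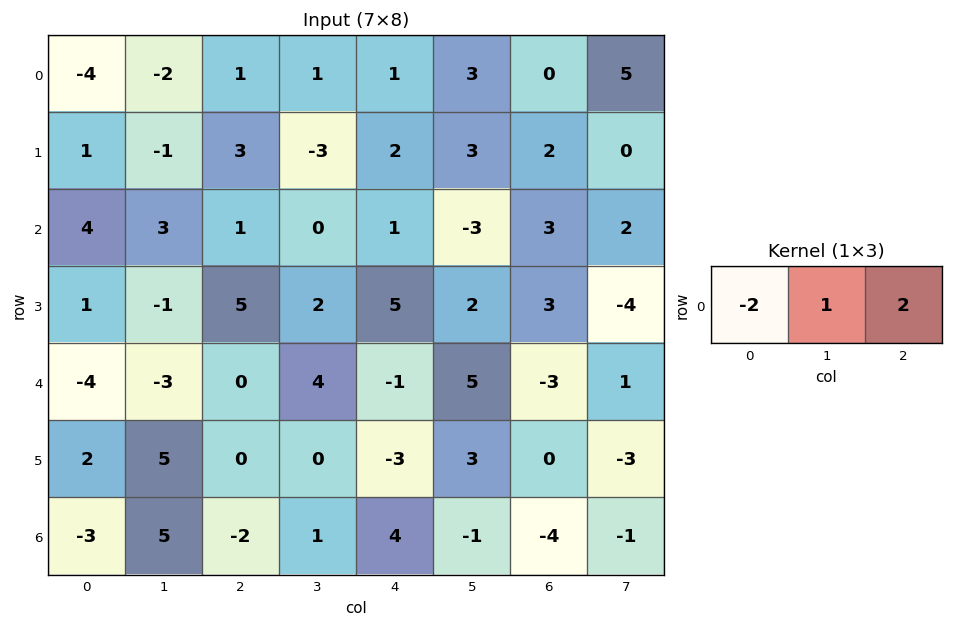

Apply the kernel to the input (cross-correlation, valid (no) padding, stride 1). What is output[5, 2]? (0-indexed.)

The receptive field on the input at this output position is [0 0 -3]. Elementwise product with the kernel and sum: 0·-2 + 0·1 + -3·2.

-6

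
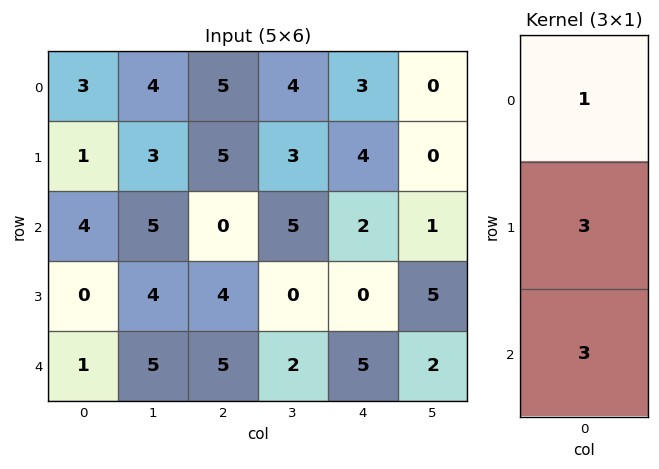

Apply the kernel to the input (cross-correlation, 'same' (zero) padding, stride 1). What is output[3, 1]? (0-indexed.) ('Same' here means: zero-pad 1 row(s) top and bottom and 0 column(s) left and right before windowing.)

The receptive field on the zero-padded input at this output position is [5 / 4 / 5]. Elementwise product with the kernel and sum: 5·1 + 4·3 + 5·3.

32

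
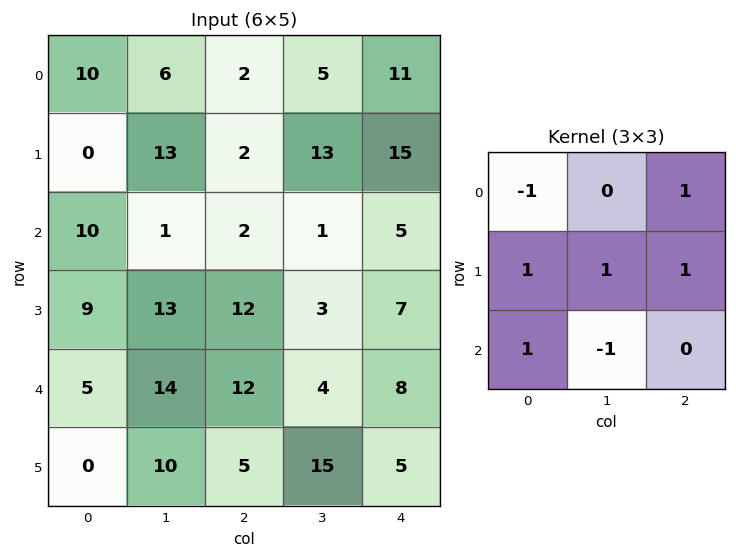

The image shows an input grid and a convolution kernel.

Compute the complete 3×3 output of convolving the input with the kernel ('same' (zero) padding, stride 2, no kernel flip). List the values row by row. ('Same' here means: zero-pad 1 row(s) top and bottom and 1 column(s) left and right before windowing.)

16 24 14
15 5 -11
32 25 19

Output[0,0]: The receptive field on the zero-padded input at this output position is [0 0 0 / 0 10 6 / 0 0 13]. Elementwise product with the kernel and sum: 0·-1 + 0·1 + 0·1 + 10·1 + 6·1 + 0·1 + 0·-1.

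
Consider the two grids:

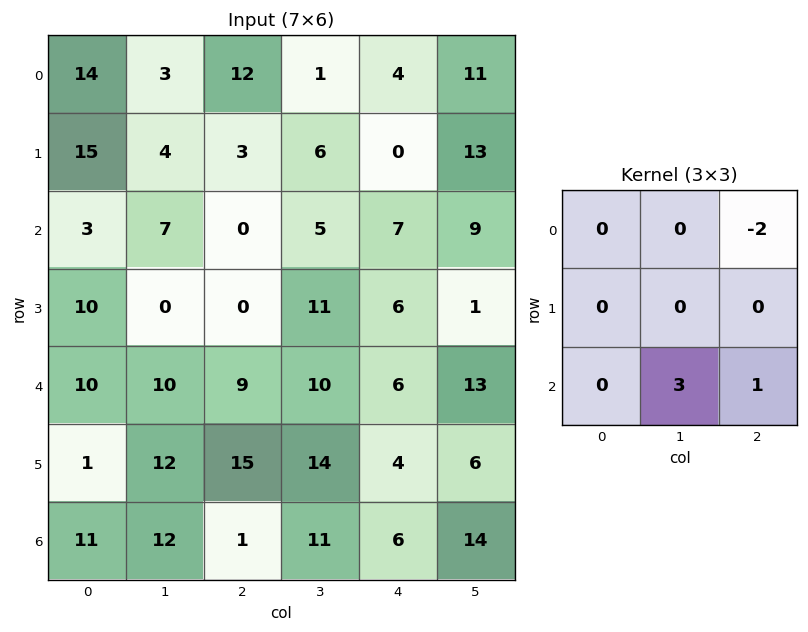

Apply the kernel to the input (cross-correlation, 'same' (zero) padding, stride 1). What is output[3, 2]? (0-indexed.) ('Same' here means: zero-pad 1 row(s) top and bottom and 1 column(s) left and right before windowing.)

The receptive field on the zero-padded input at this output position is [7 0 5 / 0 0 11 / 10 9 10]. Elementwise product with the kernel and sum: 5·-2 + 9·3 + 10·1.

27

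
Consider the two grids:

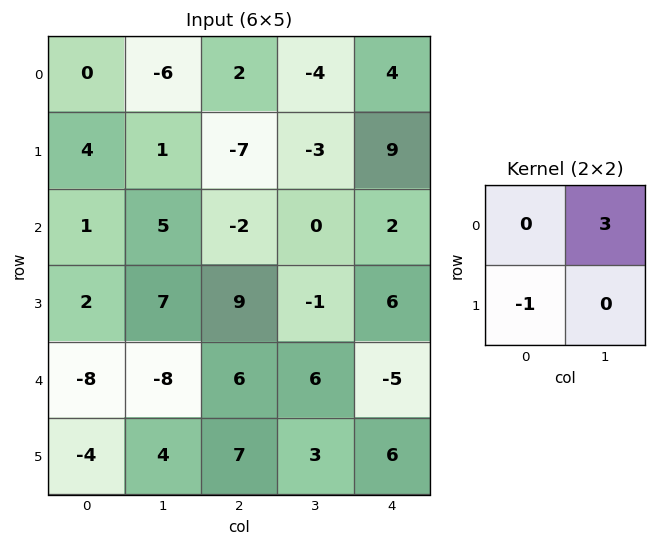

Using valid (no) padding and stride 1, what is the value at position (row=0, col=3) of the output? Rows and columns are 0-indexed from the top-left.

The receptive field on the input at this output position is [-4 4 / -3 9]. Elementwise product with the kernel and sum: 4·3 + -3·-1.

15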